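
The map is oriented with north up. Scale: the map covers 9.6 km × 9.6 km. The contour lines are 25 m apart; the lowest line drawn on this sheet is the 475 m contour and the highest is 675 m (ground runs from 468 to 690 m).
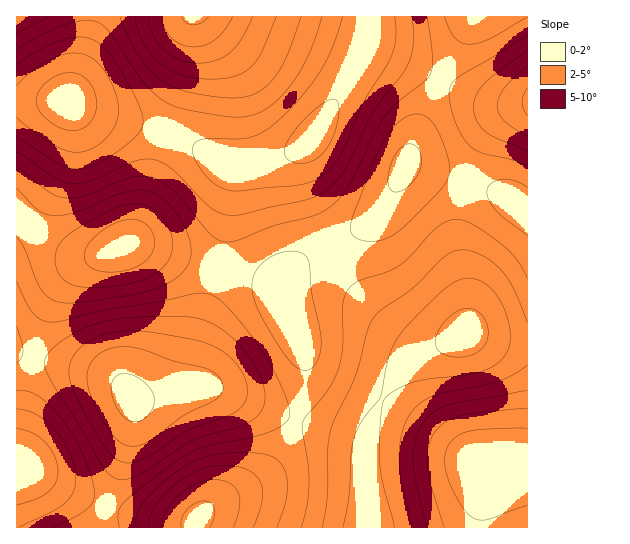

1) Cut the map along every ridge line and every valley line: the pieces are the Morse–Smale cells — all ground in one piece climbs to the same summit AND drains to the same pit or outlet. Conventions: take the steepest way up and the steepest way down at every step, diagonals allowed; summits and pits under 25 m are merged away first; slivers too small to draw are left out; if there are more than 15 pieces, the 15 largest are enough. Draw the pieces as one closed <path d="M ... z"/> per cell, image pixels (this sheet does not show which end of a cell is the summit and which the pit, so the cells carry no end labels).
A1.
<path d="M411 165l-7 2-17 35-18 21-23 14-41 22-16 14-6 13 1 19 16 36 5 26-2 30-7 22 65 20 4 3 1 5 3-20 14-30 13-20 23-21 44-21 11 0 45 10 9 0 0-135-21-14-16-7z"/><path d="M366 47l-47 83-12 14-16 9-16 6-33 5-6 3-4 14-7 54-8 32 2 2 50 14 10 7 3 7 3-18 14-16 64-36 16-14 8-11 20-39 10-33 23-51-42-20z"/><path d="M474 335l-11 0-37 17-15 9-15 16-13 20-12 26-6 24 0 28 5 53 109 0 9-65 40 0 0-117-25-3z"/><path d="M17 213l-1 138 6 4 51 10 32 10 12 6 16 19 13-1 35-11 8-11 10-48 18-60-82-25-12 1-6 4-20 6-22-2-18-8-12-8z"/><path d="M369 16l-175 0-7 55-22 62 64 31 30-1 40-14 17-15 37-64 14-29 2-14z"/><path d="M213 388l-20 0-61 13 1 20-4 18-30 89 95 0 2-7 7-9 19-13 32-18 21-19 10-16 11-25z"/><path d="M62 100l-46 2 0 111 29 24 22 14 15 4 15 0 20-6 8-4 7-7 5-11 20-72 8-21-18-7-44-11z"/><path d="M17 352l-1 175 82 1 31-89 4-18 0-19-5-9-11-12-12-6z"/><path d="M218 268l-19 61-10 48-8 11-9 3 21-3 20 0 82 32 9-31 0-34-23-61-12-11z"/><path d="M298 420l-3 2-7 19-13 21-21 19-32 18-19 13-7 9-1 7 174-1-4-52 0-33-16-7z"/><path d="M193 16l-103 0-10 50-12 35 15 8 82 24 22-62 4-22z"/><path d="M442 80l-3 2-14 28-20 55 86 24 16 7 20 13 1-106-22 1-17-3-19-6z"/><path d="M167 133l-3 2-7 20-17 66-8 17-7 7 10-1 14 3 68 21 8-33 8-61 3-7 5-2-19-4-17-10z"/><path d="M527 16l-53 0-34 63 30 16 19 6 17 3 21-1z"/><path d="M89 16l-73 1 1 84 51 0 19-62z"/>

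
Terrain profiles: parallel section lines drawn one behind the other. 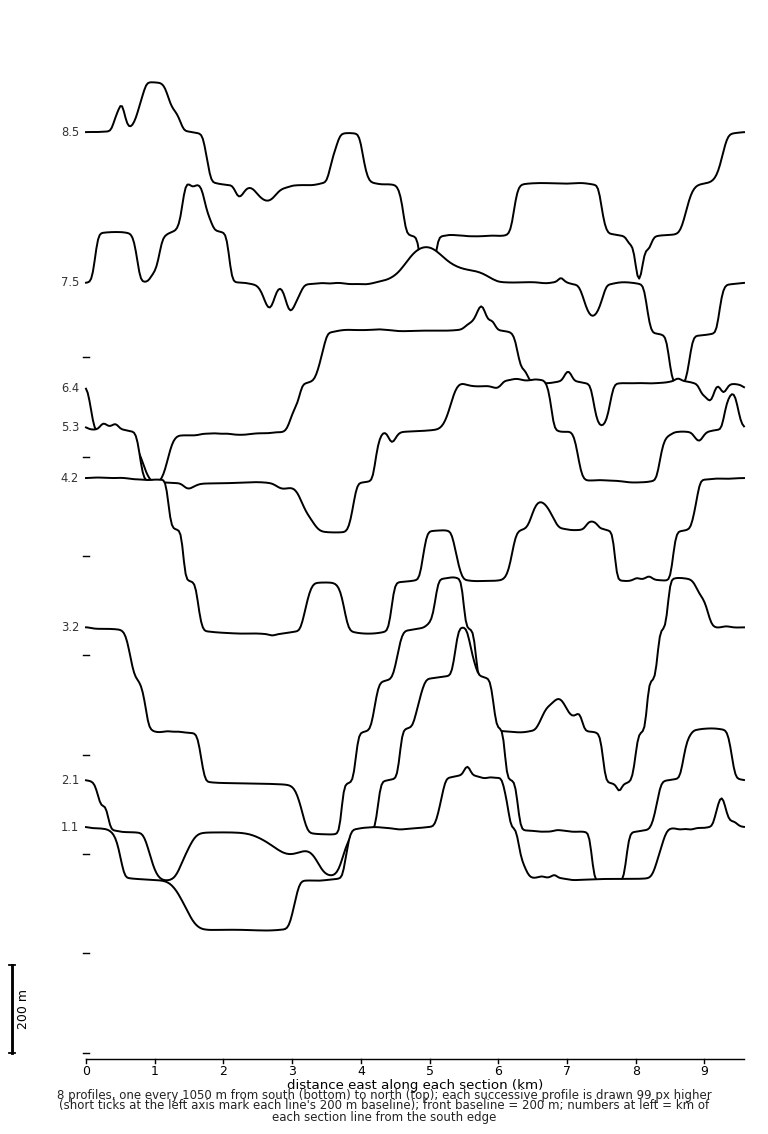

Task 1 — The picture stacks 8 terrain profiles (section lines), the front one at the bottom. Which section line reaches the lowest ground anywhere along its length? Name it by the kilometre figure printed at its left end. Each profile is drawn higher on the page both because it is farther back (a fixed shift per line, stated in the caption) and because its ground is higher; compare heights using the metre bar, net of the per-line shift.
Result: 3.2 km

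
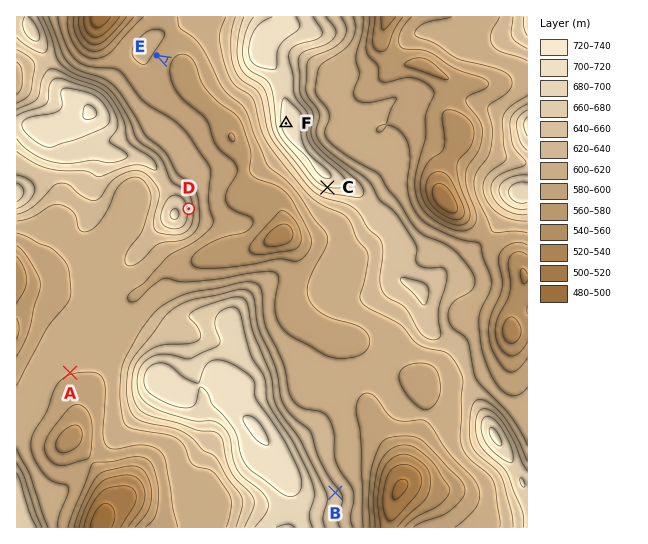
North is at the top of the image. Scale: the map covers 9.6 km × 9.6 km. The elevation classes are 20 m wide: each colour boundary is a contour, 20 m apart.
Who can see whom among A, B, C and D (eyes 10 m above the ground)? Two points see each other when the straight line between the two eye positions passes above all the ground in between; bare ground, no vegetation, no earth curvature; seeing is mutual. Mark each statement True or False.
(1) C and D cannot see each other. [False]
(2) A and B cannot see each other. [True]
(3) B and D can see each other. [False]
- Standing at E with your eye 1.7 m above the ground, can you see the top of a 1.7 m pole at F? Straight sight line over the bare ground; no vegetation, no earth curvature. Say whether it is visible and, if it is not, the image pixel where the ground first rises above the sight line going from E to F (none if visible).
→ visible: true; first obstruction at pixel None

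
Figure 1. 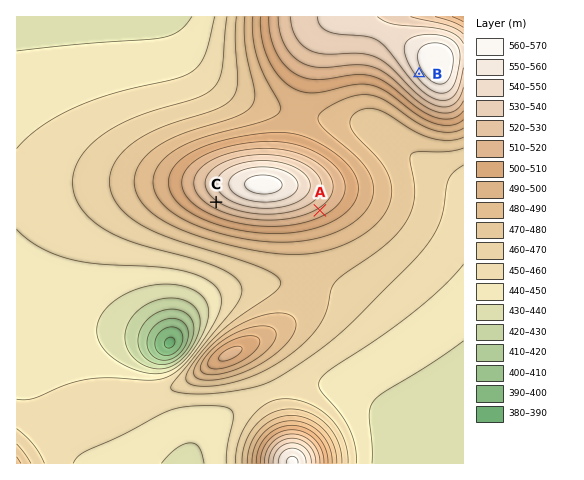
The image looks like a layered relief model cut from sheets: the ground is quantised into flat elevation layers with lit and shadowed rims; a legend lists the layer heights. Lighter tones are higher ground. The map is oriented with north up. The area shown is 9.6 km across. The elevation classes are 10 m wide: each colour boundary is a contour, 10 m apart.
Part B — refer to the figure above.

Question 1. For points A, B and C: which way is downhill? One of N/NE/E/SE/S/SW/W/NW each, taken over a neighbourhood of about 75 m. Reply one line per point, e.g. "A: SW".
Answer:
A: SE
B: SW
C: SW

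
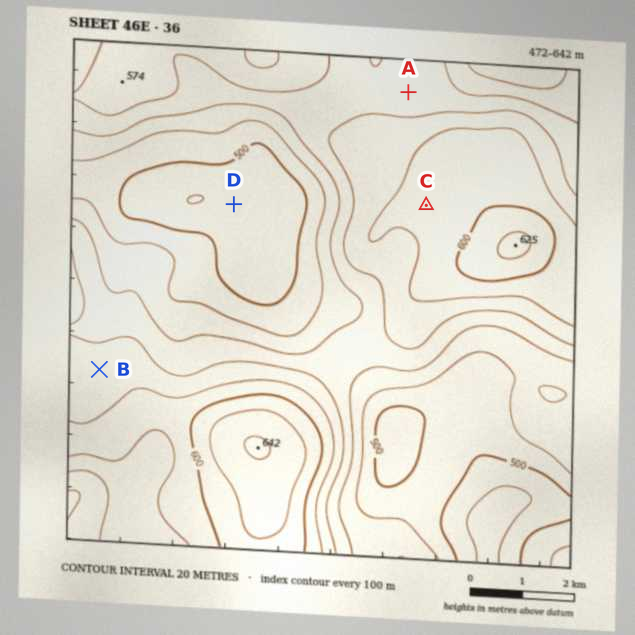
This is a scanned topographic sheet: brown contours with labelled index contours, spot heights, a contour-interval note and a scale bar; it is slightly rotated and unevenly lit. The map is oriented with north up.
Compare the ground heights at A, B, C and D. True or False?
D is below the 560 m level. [True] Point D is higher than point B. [False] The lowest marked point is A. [False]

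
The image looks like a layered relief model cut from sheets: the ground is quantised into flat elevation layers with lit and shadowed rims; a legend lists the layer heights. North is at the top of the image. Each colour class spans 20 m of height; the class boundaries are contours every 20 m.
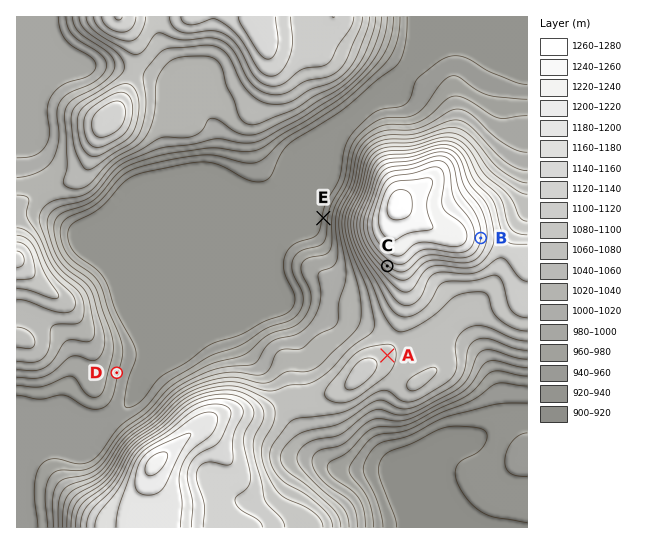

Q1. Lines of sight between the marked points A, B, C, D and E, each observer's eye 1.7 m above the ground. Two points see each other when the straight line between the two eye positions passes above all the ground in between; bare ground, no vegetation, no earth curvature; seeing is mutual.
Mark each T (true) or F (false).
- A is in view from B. F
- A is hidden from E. T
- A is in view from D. F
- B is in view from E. F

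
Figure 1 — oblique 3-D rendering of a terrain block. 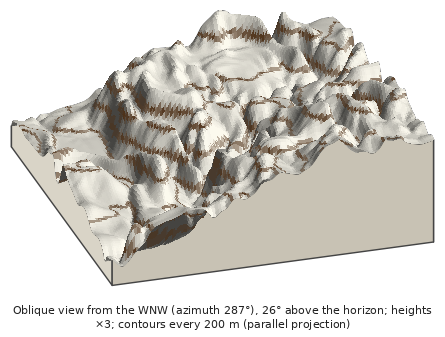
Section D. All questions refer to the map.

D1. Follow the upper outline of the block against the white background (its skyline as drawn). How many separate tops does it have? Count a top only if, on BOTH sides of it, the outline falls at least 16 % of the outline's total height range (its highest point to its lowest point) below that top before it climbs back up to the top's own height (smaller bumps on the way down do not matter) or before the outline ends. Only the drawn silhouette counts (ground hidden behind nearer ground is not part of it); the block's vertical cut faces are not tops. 2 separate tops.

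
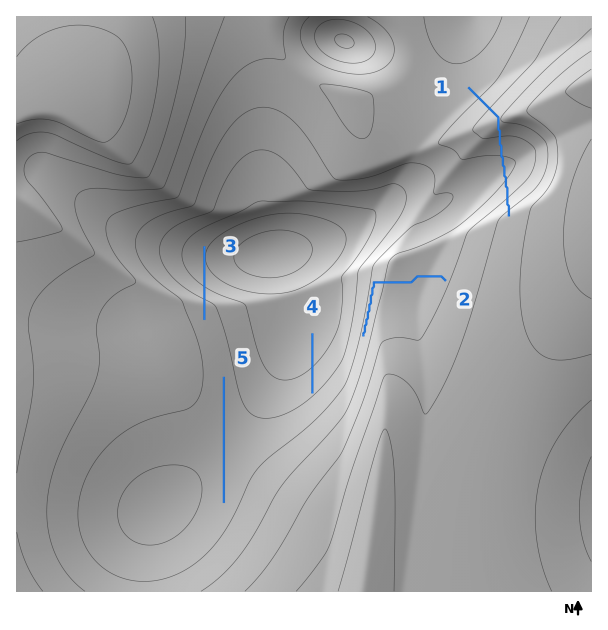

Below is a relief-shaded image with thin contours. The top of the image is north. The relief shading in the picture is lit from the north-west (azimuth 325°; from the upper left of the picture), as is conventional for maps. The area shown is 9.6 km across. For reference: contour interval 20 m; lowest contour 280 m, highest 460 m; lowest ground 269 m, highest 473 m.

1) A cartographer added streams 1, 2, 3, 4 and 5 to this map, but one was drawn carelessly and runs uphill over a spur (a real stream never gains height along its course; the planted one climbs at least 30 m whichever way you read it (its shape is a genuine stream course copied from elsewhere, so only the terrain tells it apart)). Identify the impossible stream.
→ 1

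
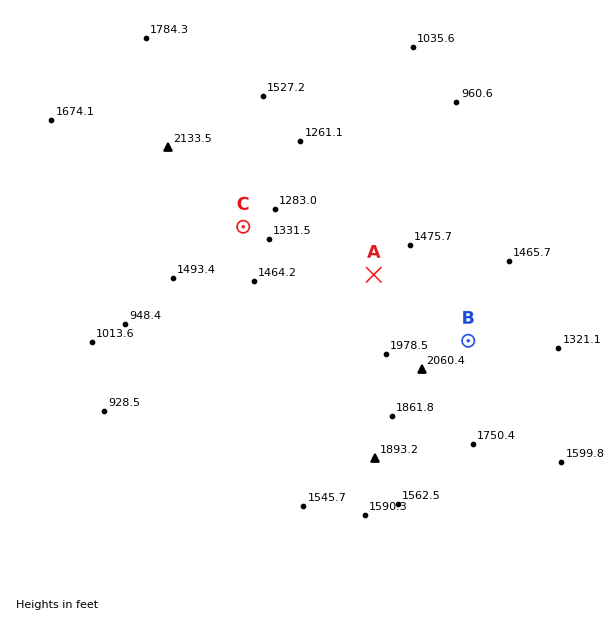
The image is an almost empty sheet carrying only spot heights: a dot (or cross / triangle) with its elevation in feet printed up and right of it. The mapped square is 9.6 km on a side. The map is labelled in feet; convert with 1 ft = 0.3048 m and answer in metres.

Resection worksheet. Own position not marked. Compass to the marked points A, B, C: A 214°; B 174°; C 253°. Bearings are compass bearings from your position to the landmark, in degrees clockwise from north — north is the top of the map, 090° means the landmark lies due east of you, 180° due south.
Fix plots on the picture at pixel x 449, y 163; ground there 340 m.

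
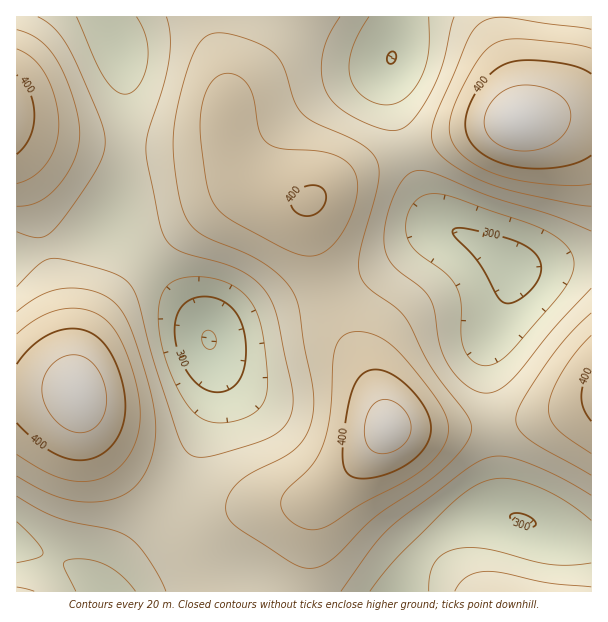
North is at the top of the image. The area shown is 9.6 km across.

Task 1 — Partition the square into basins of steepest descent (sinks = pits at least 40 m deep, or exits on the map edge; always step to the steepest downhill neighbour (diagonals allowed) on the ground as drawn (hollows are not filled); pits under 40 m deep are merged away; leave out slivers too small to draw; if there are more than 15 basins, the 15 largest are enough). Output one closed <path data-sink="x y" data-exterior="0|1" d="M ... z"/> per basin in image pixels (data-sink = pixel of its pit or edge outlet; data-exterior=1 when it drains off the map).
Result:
<path data-sink="209 339" data-exterior="0" d="M210 16l-194 1 1 575 283 0 8-44 2-26 4-16 52-50 22-28-3-14-13-33-28-48-14-33-18-63-4-18 2-18-25-1-24-7-20-17-7-14-8-30 0-49-14-50z"/><path data-sink="512 266" data-exterior="0" d="M591 114l-22 0-56 7-91 24-54 19-24 12-36 27 4 34 18 63 14 33 28 48 17 46 70 1 38-2 37-6 41-11 17-7z"/><path data-sink="522 519" data-exterior="0" d="M591 403l-57 17-37 6-38 2-70-1-23 29-52 50-4 16-2 26-7 43 290 1z"/><path data-sink="392 57" data-exterior="0" d="M501 16l-207 0-22 35-38 41-6 10-2 30 3 17 9 22 16 17 7 5 24 7 21 2 38-26 46-20 78-24 51-11-1-26-13-50z"/>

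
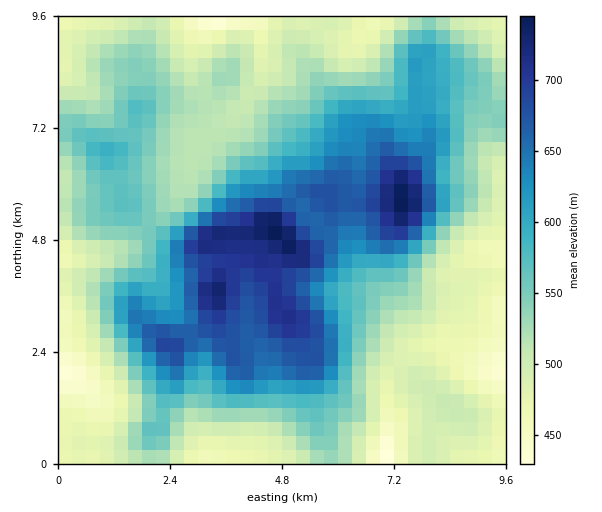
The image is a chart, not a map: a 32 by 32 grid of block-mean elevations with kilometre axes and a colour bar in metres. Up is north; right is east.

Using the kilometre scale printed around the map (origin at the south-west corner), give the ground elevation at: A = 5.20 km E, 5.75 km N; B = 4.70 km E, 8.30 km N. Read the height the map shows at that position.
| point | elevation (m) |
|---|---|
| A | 665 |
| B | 500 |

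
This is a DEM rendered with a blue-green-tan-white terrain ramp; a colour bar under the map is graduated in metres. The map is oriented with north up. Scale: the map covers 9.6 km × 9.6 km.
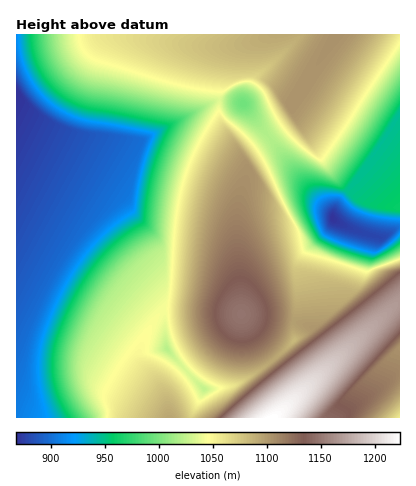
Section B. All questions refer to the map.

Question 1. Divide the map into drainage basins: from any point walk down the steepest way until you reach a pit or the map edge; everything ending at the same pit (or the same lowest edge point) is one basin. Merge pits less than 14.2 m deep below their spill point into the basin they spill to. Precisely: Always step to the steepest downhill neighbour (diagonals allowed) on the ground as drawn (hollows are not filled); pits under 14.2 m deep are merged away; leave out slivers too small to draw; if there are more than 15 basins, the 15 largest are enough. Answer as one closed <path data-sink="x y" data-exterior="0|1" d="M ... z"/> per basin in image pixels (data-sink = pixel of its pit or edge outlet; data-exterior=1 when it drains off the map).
<path data-sink="16 92" data-exterior="1" d="M270 34l-254 0 0 384 152 0-3-22-9-16-12-12-5-10 3-14 14-26 8-9 77 5-4-98 3-20 8-26-27-48-2-6 0-30 7-32 6-7 26-7z"/><path data-sink="332 218" data-exterior="0" d="M400 34l-64 0-44 70-1 4 4 8-1 2-51 40 5 14-7 20-4 24 4 98 53 7 18 7 17 22 3 6 0 8 58-55 10-7z"/><path data-sink="166 348" data-exterior="0" d="M182 309l-20 1-11 16-12 26 1 10 16 18 9 16 5 22 104 0 20-20 1-8-4-8-36-46-15-22z"/><path data-sink="244 104" data-exterior="0" d="M336 34l-66 0-12 6-26 7-6 7-6 24-1 38 5 12 18 30 52-40 1-2-4-10z"/><path data-sink="400 418" data-exterior="1" d="M400 303l-10 6-115 109 125 0z"/>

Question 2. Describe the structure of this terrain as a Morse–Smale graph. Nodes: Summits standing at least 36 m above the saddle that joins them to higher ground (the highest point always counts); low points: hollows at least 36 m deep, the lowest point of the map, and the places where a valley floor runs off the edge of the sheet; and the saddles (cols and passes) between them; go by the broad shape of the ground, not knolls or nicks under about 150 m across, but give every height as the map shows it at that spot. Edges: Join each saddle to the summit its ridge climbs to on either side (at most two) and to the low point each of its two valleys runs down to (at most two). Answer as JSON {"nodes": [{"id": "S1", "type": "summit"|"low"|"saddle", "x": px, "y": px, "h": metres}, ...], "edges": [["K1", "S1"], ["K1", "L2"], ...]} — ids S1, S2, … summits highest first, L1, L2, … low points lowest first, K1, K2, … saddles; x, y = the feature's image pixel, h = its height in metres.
{"nodes": [
{"id": "S1", "type": "summit", "x": 272, "y": 418, "h": 1223},
{"id": "S2", "type": "summit", "x": 242, "y": 314, "h": 1147},
{"id": "S3", "type": "summit", "x": 332, "y": 42, "h": 1105},
{"id": "L1", "type": "low", "x": 16, "y": 92, "h": 868},
{"id": "L2", "type": "low", "x": 332, "y": 218, "h": 869},
{"id": "L3", "type": "low", "x": 400, "y": 418, "h": 1056},
{"id": "K1", "type": "saddle", "x": 400, "y": 302, "h": 1168},
{"id": "K2", "type": "saddle", "x": 296, "y": 322, "h": 1098},
{"id": "K3", "type": "saddle", "x": 274, "y": 360, "h": 1094},
{"id": "K4", "type": "saddle", "x": 220, "y": 100, "h": 1035},
{"id": "K5", "type": "saddle", "x": 352, "y": 190, "h": 949}],
"edges": [["K1", "S1"], ["K1", "L2"], ["K1", "L3"], ["K2", "S1"], ["K2", "S2"], ["K2", "L1"], ["K2", "L2"], ["K3", "S1"], ["K3", "S2"], ["K3", "L1"], ["K4", "S2"], ["K4", "S3"], ["K4", "L1"], ["K4", "L2"], ["K5", "S1"], ["K5", "S3"], ["K5", "L2"]]}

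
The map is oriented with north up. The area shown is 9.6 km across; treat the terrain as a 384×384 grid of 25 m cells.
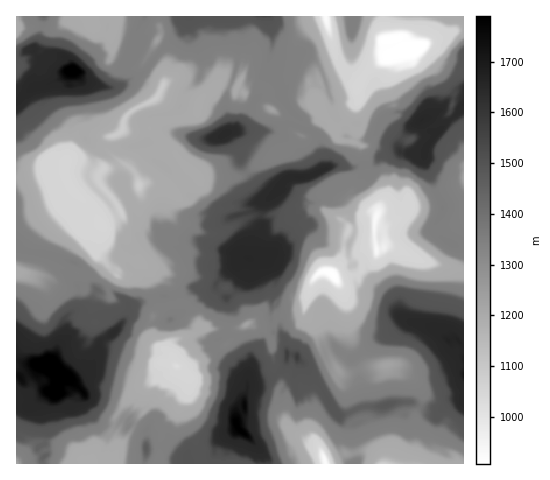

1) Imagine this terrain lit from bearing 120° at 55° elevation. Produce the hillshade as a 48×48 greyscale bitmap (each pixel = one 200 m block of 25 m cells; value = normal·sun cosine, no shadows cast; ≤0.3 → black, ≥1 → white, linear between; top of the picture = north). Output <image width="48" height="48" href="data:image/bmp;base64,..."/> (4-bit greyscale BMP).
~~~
<image width="48" height="48" href="data:image/bmp;base64,Qk32BAAAAAAAAHYAAAAoAAAAMAAAADAAAAABAAQAAAAAAIAEAAATCwAAEwsAABAAAAAAAAAAAAAAABEREQAiIiIAMzMzAERERABVVVUAZmZmAHd3dwCIiIgAmZmZAKqqqgC7u7sAzMzMAN3d3QDu7u4A////AJit7su7pmvaWLu8y6rd3NvmN77su7vMzLm979y8t1ncZauqqrzd3Ny1e97czMqru8zO7u7cyWm8pVl4u83M3e6EjN7tuqu8uszN7tzey5m7qFRFee7czdyHvMzdy8zLmKrN3d3uyqirqFIjSd7u7MuIvdzMzLmbu8zMzd7/6qhquWIBSN7u28yYvMy93ciLqLu73c3//auZunMAN87/ys2buomJvNppdcqK3s3v/8uqu5MAJ63/yLzMuqmIialmdcuZvNzv/926q7UQKL3vybzbuaupmqh2eLuru7zf/+7bu6YhJr3dy7zMuay5iJdmeXiry7vO//7su6YzRHzbu83Nus3cqZdXmodovLvO//7tuod1RGnIm83Mqrzdy5doq7qHnMqu//7+uIeLhEfJaarKqpq7u5eKu7qHm7p57//dy6dqumaYeompmXZ6y5mru7p0WruVnv/bzux3vbiZm6qpqWVombu7uqqVSbu6i/7Lve2azdurvcq7uXNFiqmZmsu3N7u6mt7bu8uqzu283sirqGMTaZmZmau7dXi6d5zLu6ibzd3e/+dquGQTeamZmYqqqoeahWaJuXmru83d//x4mWUyWId3eJmZq7qZh4h1eXeaqb3u//6al2VDRmVmeKqZq7uZqau4aIaHi7vN/+/riaZUVmZomqu7u7qJqru5iYaXe7u77//sust1eZl4q8u7qqmme7uoq5eGe7u73//t7c24mrl3mru6qZu4WbmJu4eXWbu7zf/v7e3Zmod5u7u6qru6Z7h6u5aaZZvLrO/u7d7Kl1eru9u7u7u6dqhomqZ7uGjMu77t7t7JpySLu+zLu7u6p4qIZodqmqrO28ze3u7IqlFbu+3cy7u6mZuqp1RHqInO7d3d3v/aq4Nau93du7uqmbmruoUjaXas7+7M3v7szIR7u73Nu7q5nMqLu7pUVXVZ3/7svN7tzHasy73Mu6u4jNubu7uGmGU0i97u3L3uuXfe3d7bu6rKi7u7u7uHm8lSJWfP/tvMqXvv7e/8u6mru7u7u7qame64VERpzMmKqZz//u/+3Ji8u7u7unebvN/ruoVYeJhXiJzu7+7+7KvMqbu7llec7t7tu7qYmXZFmXnv3u7u7cvN2Iu6dTIlru3ezLuru5VkaJrO7c3+7tzM7Iu7qGIAN6uqu8yru6V2M3u87+3e7dze7qiru7lCRYq6q7vLu4VIUSi8u+7t3c3d7uyYq7uEh3vLrcy83INFYwKKqLzd3M3d7v/pi7y2i3i8ve283cZGUxFHh5u8vN3e3v/9mqzajIi7vO283cqGUyE1Zki6iu25qs79uovti6m7vO7MzbupdBEiRlaqdqupirzuy5nuqrq7u87tzMy5h0ESEnial3m8eLvOyrvNy7u7u73cuu7bqnQwACaYiImshry6zMy8y7u8y7zcmO/tu7djAAFnZ4qqhZzais3czMus7LvLV+/+zLqZQCWKmKq7lovbaM3M3dqd/czKJu/927zMp1it2ru7pnvKebzMzMvN/s63Fu/9u8uqvA=="/>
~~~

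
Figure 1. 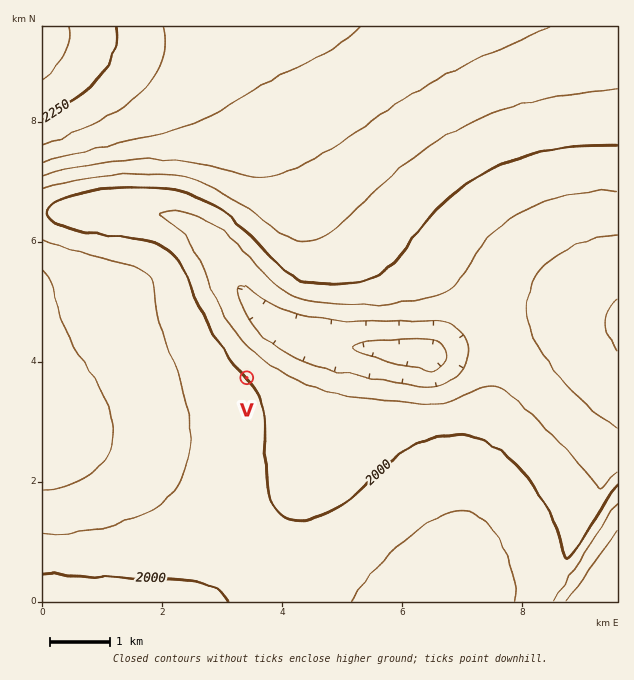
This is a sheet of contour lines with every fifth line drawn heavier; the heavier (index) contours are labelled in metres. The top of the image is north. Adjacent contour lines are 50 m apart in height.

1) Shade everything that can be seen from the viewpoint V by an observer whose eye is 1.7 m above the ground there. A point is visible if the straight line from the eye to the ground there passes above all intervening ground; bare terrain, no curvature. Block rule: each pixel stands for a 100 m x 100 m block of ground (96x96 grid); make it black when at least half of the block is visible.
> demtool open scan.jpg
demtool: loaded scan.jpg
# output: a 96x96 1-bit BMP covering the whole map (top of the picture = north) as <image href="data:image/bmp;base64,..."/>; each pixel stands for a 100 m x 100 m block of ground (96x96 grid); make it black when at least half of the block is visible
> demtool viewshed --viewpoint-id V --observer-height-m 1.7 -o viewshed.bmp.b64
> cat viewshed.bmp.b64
<image width="96" height="96" href="data:image/bmp;base64,Qk2+BAAAAAAAAD4AAAAoAAAAYAAAAGAAAAABAAEAAAAAAIAEAAATCwAAEwsAAAIAAAAAAAAA////AAAAAAAAAAAAAAD//wAAAfAAAAAAAAD//4AAAPgAAAAAAAD//4AAAPwAAAAAAAD//8AAAHwAAAAAAAD//+AAAH4AAAAAAAD///AAAD4AAAAAAAD///AAAD8AAAAAAAD///gAAD8AAAAAAAD///gAAB8AAAAAAAD///gAAB8AAAAAAAD///wAAA8AAAAAAAD///wAAA8AAAAAAAD///wAAAcAAAAAAAD///4AAAcAAAAAAAD///4AAAMAAAAAAAD///4AAAMAAAAAAAD///4AAAEAAAAAAAD///4AAAEAAAAAAAD///8AAAAAAAAAAAD///8AAAAAAAAAAAD///8AAAAAAAAAAAH///8AAAAAAAAAAAH///8AAAAAAAAAAAH///8AAAAAAAAAAAP///8AAAAAAAAAAAP///8AAAAAAAAAAAf///8AAAAAAAAAAAf///8AAAAAAAAAAA////8AAAAAAAAAAB////+AAAAAAAAAAD////+AAAAAAAAAAH/////AAAAAAAAAAP/////AAAAAAAAAA//////gAAAAAAAAD//////gAAAAAAAAP//////wAAAAAAAA///////wAAAAAAAD///////wAAAAAAAH4Af////4AAAAAAAPgAD////4AAAAAAAfgAA////4AAAAAAA/AAA////4AAAAAAB/AAB////4AAAAAAD+AAD////4AAAAAAH+AAP////wAAAAAAH8AA/////wAAAAAAP8AD/////wAAAAAAf8AP/////gAAAAAA/8A//////AAAAAAA/8B//////AAAAAAB/8H/////+AAAAAAD/8P/////4AAAAAAD/+//////gAAAAAAB///////4AAAAAAAA//////+AAAAAAAAAf/////wAAAAAAAAAH////+AAAAAAAAAAD////4AAAAAAAAAAB////gAAAAAAAAAAB////AAAAAAAAAAAB///+AAAAAAAAAAAD///8AAAAAAAEAAAD///8AAAAAAAMAAAH///8AAAAAAA8AAAP///8AAAAAAB8AAAf///8AAAAAAB8AAA////8AAAAAAD8AAB////+AAAAAAH8AAH////+AAAAAAP8AAf/////AAAAAAf8AD//////AAAAAA//P///////gAAAAB//////////wAAAAD//////////4AAAAD//////////8AAAAH//////////+AAAAP///////////AAAAf///////////gAAB////////8f//wAAD////////AD//8AAH///////8AB///AAf///////wAAf//wB////////AAAH///////////+AAAB///////////8AAAAf//////////4AAAAH//////////wAAAAD//////////gAAAAA//////////AAAAAAP////////8AAAAAAD////////4AAAAAAB/////9//AAAAAAAAf////8HwAAAAAAAAH////4AAAAAAAAAAD////AAAAAAAAAAAA///wAAAAAAAAAAAAH/+AA="/>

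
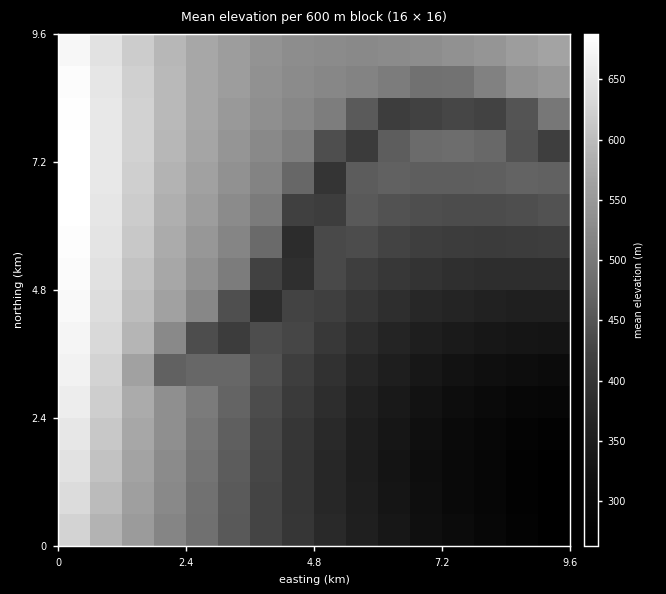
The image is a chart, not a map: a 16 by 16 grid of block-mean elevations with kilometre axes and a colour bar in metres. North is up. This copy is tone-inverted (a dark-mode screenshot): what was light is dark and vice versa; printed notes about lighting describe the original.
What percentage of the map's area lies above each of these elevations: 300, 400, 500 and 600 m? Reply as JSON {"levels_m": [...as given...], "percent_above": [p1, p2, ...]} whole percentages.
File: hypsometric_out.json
{"levels_m": [300, 400, 500, 600], "percent_above": [93, 70, 42, 16]}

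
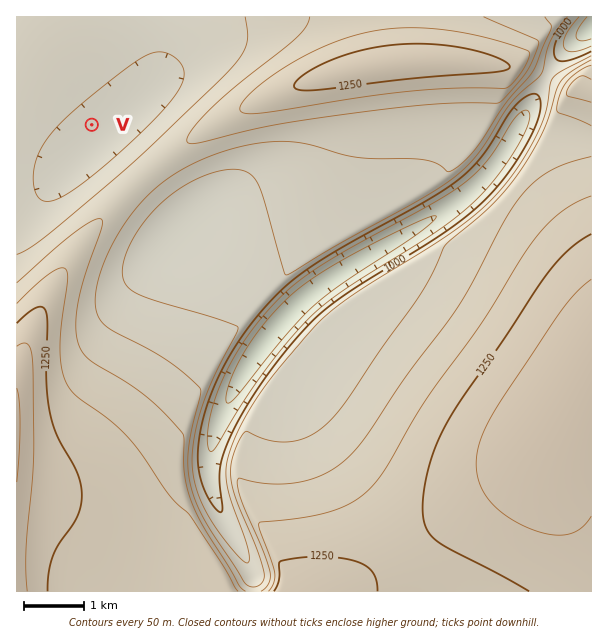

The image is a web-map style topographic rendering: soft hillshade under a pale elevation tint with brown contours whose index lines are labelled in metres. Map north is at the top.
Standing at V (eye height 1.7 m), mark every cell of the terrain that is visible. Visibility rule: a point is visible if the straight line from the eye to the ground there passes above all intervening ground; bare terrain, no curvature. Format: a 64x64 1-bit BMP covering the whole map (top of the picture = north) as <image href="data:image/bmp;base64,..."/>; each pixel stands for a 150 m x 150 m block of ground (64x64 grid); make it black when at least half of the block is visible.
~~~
<image width="64" height="64" href="data:image/bmp;base64,Qk0+AgAAAAAAAD4AAAAoAAAAQAAAAEAAAAABAAEAAAAAAAACAAATCwAAEwsAAAIAAAAAAAAA////AAAAAAAAAAAAAAAAAAAAAAAAAAAAAAAAAAAAAAAAAAAAAAAAAAAAAAAAAAAAAAAAAAAAAAAAAAAAAAAAAAAAAAAAAAAAAAAAAAAAAAAAAAAAAAAAAAAAAAAAAAAAAAAAAAAAAAAAAAAAAAAAAAAAAAAAAAAAAAAAAAAAAAAAAAAAAAAAAAAAAAAAAAAAAAAAAAAAAAAAAAAAAAAAAAAAAAAAAAAAAAAAAAAAAAAAAAAAAAAAAAAAAAAAAAAAAAAAAAAAAAAAAAAAAAAAAIAAAAAAAAAAgAAAAAAAAADAAAAAAAAAAMAAAAAAAAAAwAAAAAAAAADgAAAAAAAAAOAAAAAAAAAA8AAAAAAAAADwAAAAAAAAAPAAAAAAAAAA+AAAAAAAAAD8AAAAAAAAAPwAAAAAAAAA/gAAAAAAAAD+AAAAAAAAAP8AAAAAAAAA/4AAAAAAAAD/wAAAAAAAAP/gAAAAAAAA//AAAAAAAAD/+AAAAAAAAP/8AAAAAAAA//4AAAAAAAD//wAAAAAAAP//wAAAAAAAf//gAAAAAAA///gAAAAAAB///AAAAAAAD///AAAAAAAH///AAAAAAAf///AAAAAAAf///AAAAAAAH//+AAAAAAAH//4AAAAAAAP//gAAAAAAAf/+AAAAAAAA//4AAAAAAAB//wAAAAAAAD//gAAAAA=="/>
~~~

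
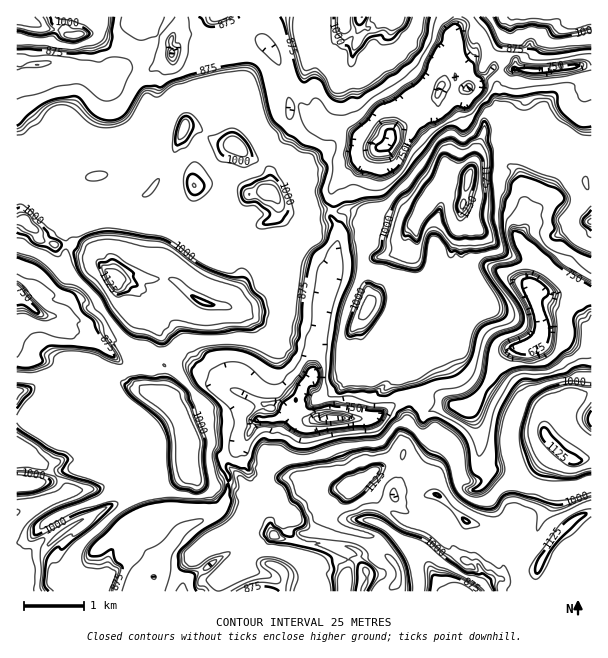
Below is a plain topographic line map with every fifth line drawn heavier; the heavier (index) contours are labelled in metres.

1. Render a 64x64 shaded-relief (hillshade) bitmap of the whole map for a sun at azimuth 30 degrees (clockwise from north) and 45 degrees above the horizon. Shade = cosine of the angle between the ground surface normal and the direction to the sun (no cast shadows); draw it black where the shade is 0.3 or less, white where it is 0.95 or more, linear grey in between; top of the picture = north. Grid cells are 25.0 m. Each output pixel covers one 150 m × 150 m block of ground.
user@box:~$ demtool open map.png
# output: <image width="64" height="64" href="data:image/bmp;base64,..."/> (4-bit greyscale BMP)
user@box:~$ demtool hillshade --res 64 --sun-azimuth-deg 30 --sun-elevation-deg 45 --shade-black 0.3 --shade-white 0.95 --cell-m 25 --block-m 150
<image width="64" height="64" href="data:image/bmp;base64,Qk12CAAAAAAAAHYAAAAoAAAAQAAAAEAAAAABAAQAAAAAAAAIAAATCwAAEwsAABAAAAAAAAAAAAAAABEREQAiIiIAMzMzAERERABVVVUAZmZmAHd3dwCIiIgAmZmZAKqqqgC7u7sAzMzMAN3d3QDu7u4A////AJq8qqqqmaqqmZdXmXVEV4mZdZqZqqy7qHICNpmYmZmZqrupmqqpqqmZdGqZhmeZiJl3q6mJrLuFIAM2iYeJmZmqupmbzNypmJhDiqmZm6dYmYe7lGi9ulIARUeZiIqpmaq5mazd3amZl0aIiZmpZGmYZ6pkeu2oURV2eZmZqamZq6iIqrvKqZmYipd5mZdWdmVXmFed65chaIiZmampmZmsyod4aKqZmZmqqpmZl0eFVWd2ec7HUSeZmZmZmZqImbvLqXdlipmZmZqrupmWnKmHeIrO/EIkiZiJmZmZmZiJqYq7qXZnmZmZmburqprcqniZrN2SJYmZh5qqmZmaqpmpZoqruXVnmZmZmqmJmrqVSJmZdSSZmZiL3tyZmrzLurqWVnm7qFZVVVRFeHmaqWFpl0RVeqmYeL7/ypvN7szc3cuGVou6l1VDEAVnaZmYJJmDNViqmZiL7/25ve7czMvcupq7u6qpmXMSSZl5qZQ4mXaIZpmJmrztzKrNy5mIrFVVne7bqZmZcler2oypdYqpmqy3iYmarNq8qZqXVDRGMzaty6qpmZlkiszazIiZvNzMy727mZq9y9uYeYMzMiSIm8uqqpmZmWWazMvJeJvd3czM3dqZrO67ypV5U2dWiare7KqpmZmZZpq7q6iJvO7d3czd25rP7KzKhXhFdXvLzv26qpmZmZllmsurqpvu7u3M3u7JnP26vsqFhzZYzLr+ypmZmZmZmUWb7Muqve7/7d7u7bi/7Kvuy4aHVozLrNupmZmZmZmWJ5zru6rd3uzO7t3cmM3d3//rd3d3vLq+mqqqqqmZmWFJrcvLqpqsqpiHZ3dmre3e/sl3iIe6qrp5mpqqmZmUE4m+vdurh3iYUQABIje9yrzKmIeYeKqpp4mpmZmZmUFZmt3f27qHhohmQhIzRoqZqVVoiJmJu6qp26mZmZmXWLu9/v2qmHiIeZpzNDRFVVeHVmiZirzMzd3sqpmZmZms3e/u2pmImZmHpzNmZ3dlVWZ4l7mb3d3e7u3LqZmaq7zMzMypmZmYZpdzNZmZmZmHZWeZurzu7cvN3Kiaqr3amZmqqHmZmGM1iVRWmZmZmZmIdoqq3/7brN2Zibze7paZmImXZVVDI3h6iHaJmqmZmZmJi5vu3LqqqZmr3d3YN4ZUWJhkMzRomqqpd4eKqZmZmZqbeYaKqIqHmaqqqoRXMiRmZDM0RWmaqql2ZGmZmZmZmqh1IlmWeGaqy6mZVFEmeZZDREREWaqqqYZFZpmZmZmZplJEe5VnaN7ZiZY0IomZmYiHd3iKqqq5l1iHipmZmZmXVorMhHia7FWJdEQWmZmZl2iZqsypqrmXaIqLmZmZmZmazuyGiauCOJhUUSV4mpl3q7ur7amquZiGisuZmZmZma7v6ph5qgOJYyMQFHmZmIvLu83rqaq6mYad65mZmZma3//Jg2mXSJUTURI5qqmZu7ze7sqZqqqZh63JmYmZmZv/23UShzGIUUhRVJ3cuqu77u3MqpqqqpmHiodUSZmZrNt0QkhRJUMUiEV53tu6qs/tuqqpmqqamYV4QiNpqYiaYSV3hBR3I0ZoaJvMuqq9/rqZqpmZmoeZdHdmiaqoREMCfLkwVzFlR6qJu7vMze/amZmZmZmZhop0iYeXeZIBAUnOkhVRJUOM2qvN3u7u3KmZmZmZmZmZmmWJd3NnQAI0nMoxZzSHSN26q8zdzLupmZmZmZh4mau5VpmHVZZBNnrMtTeXSITO66qqqqqqqpmZmZmZmHiaq7hYmYhol1NlnMyneZaJh+2pmZmZmZmZmZmZmZd1abqrypu7qIiJVlWbu6qZmJmbupmZmZmZmZmZl4mZhVR7yqzbu8zKmJmIaZq7ipmZhpqZmZmZmZmZmZmGipmIib26q7qrzMqpeZl4m8uKmYYmmZmqmZmZmZmqqYm6qZu83aqqqqvN3KmImXeby5h1MkiZmpqZmZqqqZqZm7qZmavLqauqvu7bmIeIidu7pkNGiZqaqpmqqqqqmZmauodnmrqqrcrOzdyXh2nd7bunZ5mZmqqqqqqqmZmZmZqpdWi6qqzeyry+23iHa+3f25mZmZmqqqqZmZmZmZmYeZh4rcqr3u2qq7q5h5h77t7bmZmZmqq6qZmZqqqZmZh5mZvdqr7tuqqpp5l2maz+zMqZmZmqzaqpmZrN3KmZmJqqq8qq7sqqmqZ4dTaavO2auqmZmr7umqmarO7bqZmZvLqqqqzsqZmZl2hkSJvLzJm6qqqr7suaq7ze26qZmZm7qZmardqZmZiJhmaJmqu8qaqrur3rqpq7ze26qZmrqqqqqqqtuZmZdFZ3VXmaurypm97c3sqaqqvMy6qpmc3Lqqqqqr25mZgzVVZWZoqqmqiM3czduqqqqqqqqpmazLvMy6qqzamXZSeHdmd1aZiZhHq8zd3Lqqq6qqqZmZmqvMzMzMzsqYRDaZmZdWd5mJljer3cu8zLqpmZmImZmZq8q8zM3eupZGeZmKmXZpepmVV5qVVWeHZVRERFV4mZmruJmau7uplVmZmHmZmGeJmYV3diNCERFDMiIAJFmpmqqHmZmZmpmEaZl1eJiJl5epdGhCJDMzMzMRNDZ4iqqqqXiZmZmZmXR5mFWZdmeamJlUdRNWV1MiMjSJrMuquqqpiZh2iZmZZYmYV7tlZoqad0ZxE0RDI0RUet3e2qq6qqmZljSKmZlWmZdYy1V2i6tER1ABEABIh0"/>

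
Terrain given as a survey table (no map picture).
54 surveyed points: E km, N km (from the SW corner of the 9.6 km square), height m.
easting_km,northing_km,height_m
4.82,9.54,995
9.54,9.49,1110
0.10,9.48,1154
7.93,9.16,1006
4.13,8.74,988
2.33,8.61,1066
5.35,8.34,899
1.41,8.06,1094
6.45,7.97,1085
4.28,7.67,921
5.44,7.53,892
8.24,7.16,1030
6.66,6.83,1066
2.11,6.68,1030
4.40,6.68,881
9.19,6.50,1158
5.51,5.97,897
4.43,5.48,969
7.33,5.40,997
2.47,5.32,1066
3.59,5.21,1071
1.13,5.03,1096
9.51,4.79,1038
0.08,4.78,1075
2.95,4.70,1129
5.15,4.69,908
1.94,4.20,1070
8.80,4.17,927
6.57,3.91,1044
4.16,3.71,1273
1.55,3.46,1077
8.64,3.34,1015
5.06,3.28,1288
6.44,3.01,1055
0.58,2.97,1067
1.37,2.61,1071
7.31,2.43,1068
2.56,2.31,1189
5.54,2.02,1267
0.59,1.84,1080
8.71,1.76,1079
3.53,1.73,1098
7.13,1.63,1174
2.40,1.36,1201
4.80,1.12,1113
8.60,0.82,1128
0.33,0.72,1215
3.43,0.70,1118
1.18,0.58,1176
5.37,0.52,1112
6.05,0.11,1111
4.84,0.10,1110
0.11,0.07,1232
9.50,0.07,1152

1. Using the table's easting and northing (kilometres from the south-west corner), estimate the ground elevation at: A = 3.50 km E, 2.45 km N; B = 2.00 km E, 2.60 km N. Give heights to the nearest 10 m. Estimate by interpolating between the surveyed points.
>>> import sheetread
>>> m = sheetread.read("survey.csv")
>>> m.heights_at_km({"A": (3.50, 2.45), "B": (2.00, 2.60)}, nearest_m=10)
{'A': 1160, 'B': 1140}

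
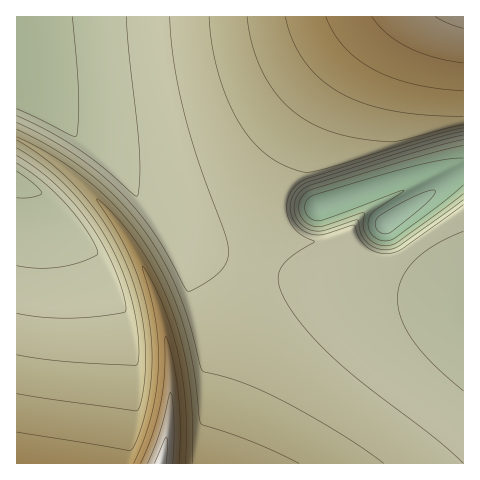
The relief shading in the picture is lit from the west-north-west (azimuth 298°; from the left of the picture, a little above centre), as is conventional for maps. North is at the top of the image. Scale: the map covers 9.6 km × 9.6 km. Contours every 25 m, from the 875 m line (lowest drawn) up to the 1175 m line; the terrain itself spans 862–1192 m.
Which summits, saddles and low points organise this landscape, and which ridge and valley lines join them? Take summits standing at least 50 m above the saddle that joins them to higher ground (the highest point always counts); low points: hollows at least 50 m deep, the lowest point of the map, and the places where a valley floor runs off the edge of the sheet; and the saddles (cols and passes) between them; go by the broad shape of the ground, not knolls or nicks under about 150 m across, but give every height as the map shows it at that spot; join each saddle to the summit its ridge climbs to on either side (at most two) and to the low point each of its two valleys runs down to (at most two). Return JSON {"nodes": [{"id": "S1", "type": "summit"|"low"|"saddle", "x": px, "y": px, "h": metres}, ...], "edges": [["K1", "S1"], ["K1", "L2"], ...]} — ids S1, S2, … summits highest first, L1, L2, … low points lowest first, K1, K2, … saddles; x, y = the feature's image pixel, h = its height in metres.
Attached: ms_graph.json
{"nodes": [
{"id": "S1", "type": "summit", "x": 160, "y": 463, "h": 1192},
{"id": "S2", "type": "summit", "x": 462, "y": 17, "h": 1156},
{"id": "L1", "type": "low", "x": 386, "y": 223, "h": 862},
{"id": "L2", "type": "low", "x": 18, "y": 55, "h": 934},
{"id": "L3", "type": "low", "x": 18, "y": 178, "h": 945},
{"id": "K1", "type": "saddle", "x": 19, "y": 140, "h": 1052},
{"id": "K2", "type": "saddle", "x": 252, "y": 266, "h": 1001}],
"edges": [["K1", "S1"], ["K1", "L2"], ["K1", "L3"], ["K2", "S1"], ["K2", "S2"], ["K2", "L1"], ["K2", "L2"]]}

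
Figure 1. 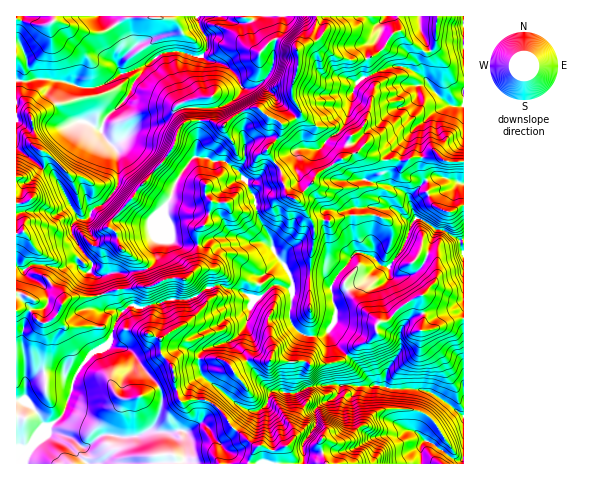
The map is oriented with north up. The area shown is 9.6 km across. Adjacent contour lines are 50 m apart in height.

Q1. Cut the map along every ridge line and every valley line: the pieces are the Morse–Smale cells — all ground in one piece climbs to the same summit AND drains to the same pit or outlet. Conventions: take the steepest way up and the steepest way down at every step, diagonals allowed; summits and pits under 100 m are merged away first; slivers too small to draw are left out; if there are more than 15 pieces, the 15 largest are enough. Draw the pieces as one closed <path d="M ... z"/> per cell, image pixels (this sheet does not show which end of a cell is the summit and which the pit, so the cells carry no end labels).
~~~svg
<path d="M223 286l-16 2-10 8-8 4-20 0-26 8-13-3-5 4-11 17-6 18-13 7-17 20-15 43-14 12-21 23-12-1 0 15 448 0 0-46-16-14-18-11-19-4-22 0-13-3-63 1-16 7-26-3-10-9-12-16-4-10-12-13 12-14 6-23 4-6-16-9-10-1z"/><path d="M266 16l-69 0 2 10 8 14 0 9-6 8-23-6-12 1-8 4-13 10-22 7-26 14-17 0-16-6-15-2-15 0-5 2-12-1-1 67 25 21 11 4 25 43 4 4 8-1 3-8 10-5 7-8 10-15-1-30-6-7 10-4 18-21 11-6 18 0 18-7 26 1 10-2 11-6 9-13 12 0 12-10 6-11 2-28z"/><path d="M385 16l-67 0-7 23-14 10 1 17-6 17 0 14 11 20 16 10 13 15 11 6 0 10 15-7 21 9 14-2 6 3 14-31 21-18 15-8-13-10-15-18-11-8-18-2-16 7-5 0-5-19 1-6 11-9 3-8 0-9z"/><path d="M427 157l-15 0-5 4-7 0-8 14-2 10 13 6 6 8 7 19-3 3-7-2-7-7-9-5-8 1-13-2-16 1-9 4-17-1-2 1-1 18 5 23 6 8 5 1 5 5-12 17-14-10-24 0-5 3 2 5-2 39 9 12 7 4 20-2 8-12 2-6 0-9-4-10 33-16 14-17 10 3 0 6 3 3 14 0 10-3 10-13 11-30 8 1 14 8 5 12 0-45-16 6-11-5-5-4-4-9 1-6-6-14 0-9z"/><path d="M196 16l-179 0-1 64 13 1 5-2 15 0 15 2 16 6 17 0 26-14 22-7 13-10 8-4 12-1 23 6 6-8 0-9-8-14z"/><path d="M257 107l-18 6-16 13-13-5-9 0-5 26 0 10 13 1 5 4 9-1 18 13 14 23 2 13 14-3 5-8 8-3 13 3 15-16 17 6 33-1 6-3 5-10 0-8-6-10-7-5-5 0-12 6 0-10-11-6-13-15-15-9-3-5-4 5-16 5-14-7z"/><path d="M463 16l-77 0-5 6 0 9-3 8-11 9-1 6 5 19 21-7 18 2 11 8 15 18 13 10-15 8-21 18-11 22-2 9 7 0 5-4 15 0 10-3 11 8 16-1z"/><path d="M18 267l-2 0 0 133 9 1 0-17 13-10 17-2 8 2 4 5 7 1 13-22 8-7 13-7 6-18 8-14-12-3-5-5-3-9-8 2-23 0-8 6-1-6-16-20-11-3-8-6-3 2z"/><path d="M441 230l-6 1-9 29-10 13-10 3-14 0-3-3 0-6-10-3-14 17-33 16 4 10 0 9-7 17 17 21 12-9 11-3 7-8 0-9 3-3 9-2 10-11 21-13 3 1-1 8 3 13-1 12 12-1 29-11 0-66-4-12z"/><path d="M421 296l-18 9-15 15-9 2-3 3 0 9-7 8-11 3-11 10 18 17 9 13 24 4 13-1 19 4 33 24 1-97-11 1-18 9-12 1 1-12-3-13z"/><path d="M365 155l-1 0 7 6 2 6 0 8-6 11-38 3-17-6-15 16-13-3-8 3-5 8-13 3 2 11 10 16 5 16 16 22 4-2 24 0 14 10 11-14 1-4-10-5-7-11-4-20 3-19 17 1 9-4 16-1 13 2 8-1 21 14 5-3-8-22-18-11 3-13 6-6 1-5-7-3-14 2z"/><path d="M201 107l-20 1-12 6-18 0-11 6-18 21-9 5 5 6 1 30-3 6-14 17-10 5-3 8-12 1-5 5 0 10 8 15 11 11 0 12 3 3 8 1 9-3 18 0 18-4-8-9-18-11-5-17-8-5 5-9 52-59 10-14 2-12 5-8 7-4 11-1z"/><path d="M17 148l-1 84 8 0 8 12-8 15 1 6 3 2 4-3 11 0 20 4 8-5 6 1 7-8 0-4-12-18 0-10 8-6-10-14-16-29-13-7z"/><path d="M200 121l-11 0-7 4-5 8-2 12-10 14-52 59-5 9 8 5 5 17 18 11 7 8 6-2 4-6 0-16 11-26-3-10 7-11 3-10 15-25 7-5z"/><path d="M166 219l-10 25 0 16-9 9 7 16-34 4-16 5-2 5 8 10 13 2 7-6 13 3 26-8 20 0 8-4 10-8 8-2 21 3 17 9 5 0 8-6-6-8-11-2-12-6-9 0-13-7-14-1-5 2 2-25-18 0-7-4-4-6 0-11z"/>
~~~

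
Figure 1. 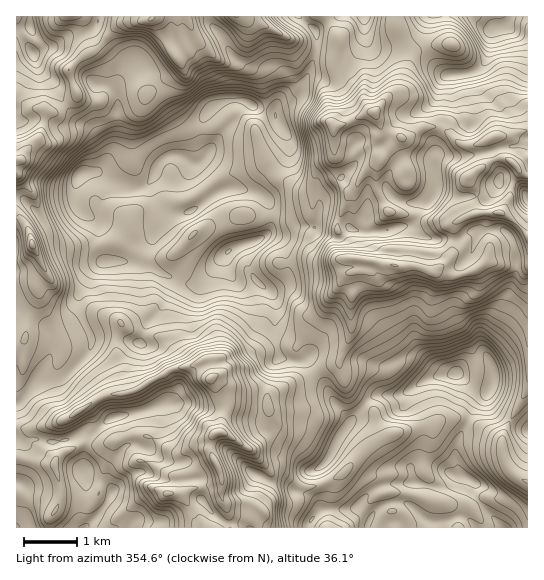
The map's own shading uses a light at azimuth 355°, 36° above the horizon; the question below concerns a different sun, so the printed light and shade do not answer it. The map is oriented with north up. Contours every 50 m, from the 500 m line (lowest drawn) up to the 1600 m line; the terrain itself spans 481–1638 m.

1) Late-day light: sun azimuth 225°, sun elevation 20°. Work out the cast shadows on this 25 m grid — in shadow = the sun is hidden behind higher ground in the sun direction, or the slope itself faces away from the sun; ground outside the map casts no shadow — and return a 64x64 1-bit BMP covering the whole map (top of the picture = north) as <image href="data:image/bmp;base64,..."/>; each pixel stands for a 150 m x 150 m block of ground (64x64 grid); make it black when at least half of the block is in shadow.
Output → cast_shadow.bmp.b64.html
<image width="64" height="64" href="data:image/bmp;base64,Qk0+AgAAAAAAAD4AAAAoAAAAQAAAAEAAAAABAAEAAAAAAAACAAATCwAAEwsAAAIAAAAAAAAA////AAAAAAAAAAAQ8eAAgAAAAIDh4AAAAAABEfAAAAACAAAz8AAAAAIAAD/wAAcAAwBwP/gAAAADAMA+/AAMAAcAAHy+AAgCAgAAeb4AAAMAAABzgAAABwAAAG+AAAAHAAAAH4AAAAcAAAB/gACABwAAAD9AA8ABAAAAHkMDwHAAAAAOQwcD4AAAAAYCBwPgAAAADAAABwAAAAAfwAAPAAABgD/wAAAAAAAQP/AAAAAAARg/wAAAAAAHA//AAAAAAAAD/8AAAAAAAAB/wAAAAAAAAH/AAAAAAAYCf8AAAAAABg9/wAAAAAACPz/AAAAAAgB+H8AAAAAHEHAAAAAAAA+wAAAAAAAAD+AAAAAAAAAfwAAAAAfwBB/AAAAA/4AAP+AAAAH/+Ag/4AAAAH/wCD/gAAAAnwABf/AAAAAAAAP/4AAAAAAAB//gAAAAA4AzH+AAAAACAAM/8AAAAAAAAz/wAAAAACAAD/AAAAAAIAED4AAAAABwA0AAAAAAACAHAAAAAAAAAAOIAAABgAAAgBwAAAGAAIGIDAAAA4AAwQwAAAAHgIITDgAAAAQBgg8ACAAAAAHIGgAAwAAAAdg4AwHAAAAADP/HIcAAAAAM/+NgAAAAAAB+A2AAACAAADgG4AAAYAAAAP7AAADgCAAB+AAAAcA8IAP4QAADwPwgd/wAAAOB+PB//A=="/>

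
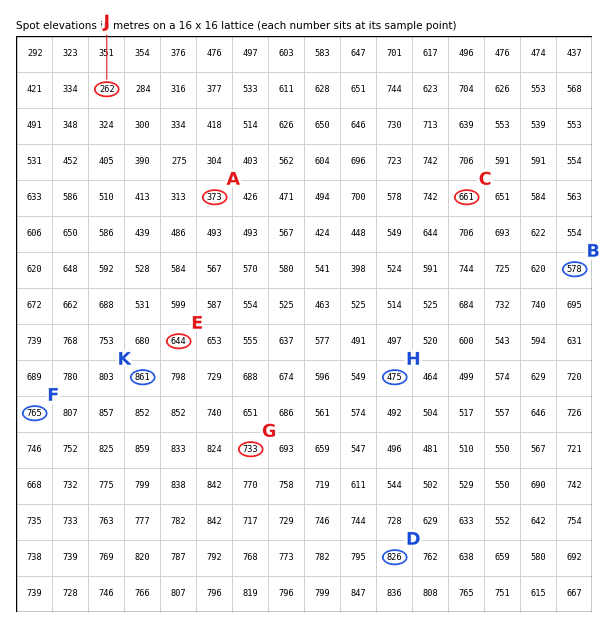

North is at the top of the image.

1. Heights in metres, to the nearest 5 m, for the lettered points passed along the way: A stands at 375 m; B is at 580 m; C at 660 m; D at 825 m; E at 645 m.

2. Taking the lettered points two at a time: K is higher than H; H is lower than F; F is higher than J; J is lower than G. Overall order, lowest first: J H G F K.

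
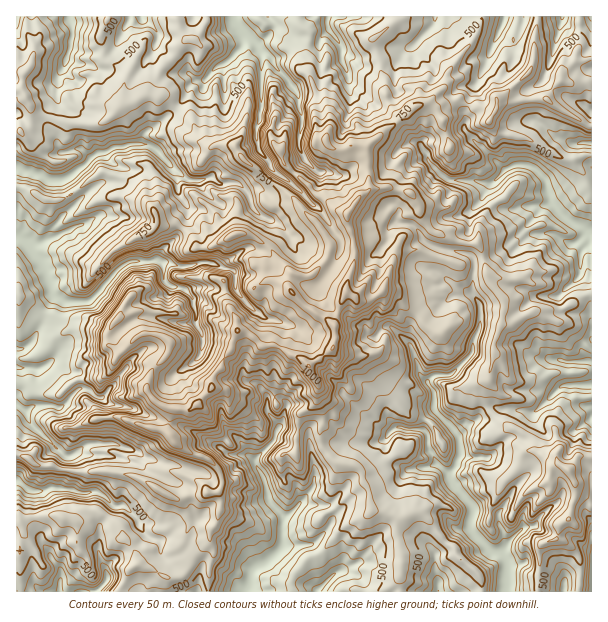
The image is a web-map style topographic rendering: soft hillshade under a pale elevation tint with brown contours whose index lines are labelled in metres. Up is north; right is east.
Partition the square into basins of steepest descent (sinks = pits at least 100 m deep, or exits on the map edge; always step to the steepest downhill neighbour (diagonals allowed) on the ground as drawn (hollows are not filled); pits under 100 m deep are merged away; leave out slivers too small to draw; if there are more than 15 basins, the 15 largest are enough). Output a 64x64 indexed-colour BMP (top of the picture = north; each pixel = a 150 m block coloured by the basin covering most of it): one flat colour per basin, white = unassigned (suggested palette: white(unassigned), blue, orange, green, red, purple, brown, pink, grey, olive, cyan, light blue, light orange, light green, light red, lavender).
<image width="64" height="64" href="data:image/bmp;base64,Qk12CAAAAAAAAHYAAAAoAAAAQAAAAEAAAAABAAQAAAAAAAAIAAATCwAAEwsAABAAAAAAAAAA////ALR3HwAOf/8ALKAsACgn1gC9Z5QAS1aMAMJ34wB/f38AIr28AM++FwDox64AeLv/AIrfmACWmP8A1bDFALu7u7u7uxERRERERERERE3d3d3d3dAAAAAAERERAAAAu7u7u7u7EREURERERERETd3d3d3d0AAAAAAREREAAAC7u7u7u7uxGIiERERERERN3d3d3d3QAAAAAREREQAAALu7u7u7u7iIiIRERERERETd3d3d3dAAAAARERERAAAAu7u7u7u7uIiIiERERERERETd3d3d0AAAAREREREAAAC7u7u7u7uIiIiIhERERERERE3d3d3QAAARERERERAAALu7u7u7u4iIiIiIRERERERERN3d3QAAAREREREREQAAu7u7u7u4iIiIiIhERERERERETd3dAAAREREREREREACIiIiIu4iIiIiIiERERERERERETd0QAREREREREREQAIiIiIiIiIiIiIiIhERERERERERBEREREREREREREREAiIiIiIiIiIiCKIiEREREREREREEREREREREREREREQGIiIiIiIiIiCIiIiREREREREREQREREREREREREREREYiIiIiIiIgiIiIiJERERERERERBERERERERERERERERiIiIIiIiIiIiIiIkRERERERERBERERERERERERERERGIIiIiIiIiIiIiIkREREREREERERERERERERERERF3ESIiIiIiIiIiIiREREREREREERERERERERERERERd3d3IiIiIiIiIiIiREREREREREQRERERERERERERERd3d3ciIiIiIiIiIiRERERERERERBERERERERERERERd3d3dyIiIiIiIiIiJEREREREREREERERERERERERERd3d3d3IiIiIiIiIiIkREREREREREQREREREREREREXd3d3d3ciIiIiIiIiIiIiRERERERERBEREREREREREXd3d3d3dyIiIiIiIiIiIiIkRERERERBERERERERERERd3d3d3d3IiIiIiIiIiIiIiJEREREREQRERERERERERF3d3d3d3ciIiIiIiIiIiIiIkREREREQRERERERERERERd3d3d3dyIiIiIiIiIiIiIiRERERERBERERERERERERF3d3d3d3IiIiIiIiIiIiIiIkRERERDEREREREREREREXd3d3d3ciIiIiIiIiIiIiIiJEREQzMxERERERERERERd3d3d3dyIiIiIiIiIiIiIiIkRDMzMzMRERERERERERF3d3d3d3IiIiIiIiIiIiIiIiRDMzMzMxEREREREREREXd3d3d3ciIiIiIiIiIiIiIiIjMzMzMzERERERERERERF3d3d3dyIiIiIiIiIiIiIiIjMzMzMzMREREREREREREVV3d3d3IiIiIiIiIiIiIiIiMzMzMzMzERERERERERERVVVVV3ciIiIiIiIiIiIiIiMzMzMzMzMRERERERERERFVVVVVdyIiIiIiIiIiIiIiIzMzMzMzMzERERERERERFVVVVVVVIiIiIiIiIiIiIiIjMzMyMzMzMREREREREREVVVVVVVUiIiIiIiIiIiIiIiIzMyImYzMxEREREREREVVVVVVVVSIiIiIiIiIiIiIiIjMyJmZmMzERERERERERVVVVVVVVIiIiIiIiIiIiIiIiIiImZmZjMxERERERERFVVVVVVVUiIiIiIiIiIiIiZiIiImZmZmMxERERERERFVVVVVVVVSIiIiIiIiIiIiJmZiJmZmZmMzEREREREVVVVVVVVVVVIiIiIiIiIiIiZmZmZmZmZmYzMRERERFVVVVVVVVVVVUiIiIiIiIiImZmZmZmZmZmYzMxERERFVVVVVVVVVVVVSIiIiIiIiImZmZmZmZmZmYzMzEREREVVVVVVVVVVVVVIiIiIiIiIiZmZmZmZmZmYzMzMxEREVVVVVVVVVVVVVUiZmZiIiIiZmZmZmZmZmYzMzMzMREVVVVVVVVVVVVVVWZmZmYiIiZmZmZmZmZmMzMzMzM1VVVVVVVVVVVVVVVVZmZmZmJmZmZmZmZmZmMzMzMzMzVVVVVVVVVVVVVVVVVmZmZmZmZmZmZmZmZmMzMzMzMzNVVVVVVVVVVVVVVVVWZmZmZmZmZmZmZmZmMzMzMzMzM1VVVVVVVVVVVVVQAAZmZmZmZmZmZmZmZmMzMzMzM6ozVVVVVVVVVVVVUAAABmZmZmZmZmZmZmMzMzMzMzMzqqqlVVVVVVVVVVAAAAADZmZmZmZmZmZmYzMzMzMzMzOqqqpVVVVVVVUAAAAAAAM2aZmZlmZmZmYzMzMzMzMzM6qqqqpVVVVVVQAAAAAAAzmZmZmZZmZmYzMzMzMzMzMzqqqqrMVVVVVVAAAAAAADmZmZmZmfZmYzMzMzMzMzMzqqqqrMzM7u7u4AAAAAAAOZmZmZmZ//MzMzMzMzMzMzqqqqqszMzO7u7uAAAAAAA5mZmZmZn/8zMzMzMzMzMzOqqqqqzMzMzu7u7uAAAAADmZmZmZmf//MzMzMzMzMzOqqqqqrMzMzO7u7u7gAAMzmZmZmZmf//8zMzMzMzMzM6qqqqrMzMzMzu7u7uAAADOZmZmZmf////MzMzMzMzMzqqqqqszMzMzO7u7u4AAAAJmZmZmZ/////zMzMzMzMzOqqqqqzMzMzMzu7u7uAAAAmZmZmZ//////8zMzMzMzMzqqqqrMzMzMzM7u7u4AAACZmZmZmf////8zMzMzMzMzqqqqqqzMzMzMzu7u7gAAAJmZmZmZ/////zMzMzMzMzqqqqqqqszMzMzM7u7uAAAA"/>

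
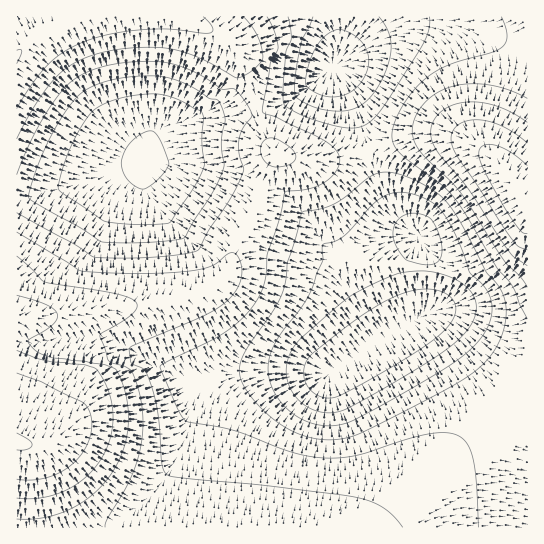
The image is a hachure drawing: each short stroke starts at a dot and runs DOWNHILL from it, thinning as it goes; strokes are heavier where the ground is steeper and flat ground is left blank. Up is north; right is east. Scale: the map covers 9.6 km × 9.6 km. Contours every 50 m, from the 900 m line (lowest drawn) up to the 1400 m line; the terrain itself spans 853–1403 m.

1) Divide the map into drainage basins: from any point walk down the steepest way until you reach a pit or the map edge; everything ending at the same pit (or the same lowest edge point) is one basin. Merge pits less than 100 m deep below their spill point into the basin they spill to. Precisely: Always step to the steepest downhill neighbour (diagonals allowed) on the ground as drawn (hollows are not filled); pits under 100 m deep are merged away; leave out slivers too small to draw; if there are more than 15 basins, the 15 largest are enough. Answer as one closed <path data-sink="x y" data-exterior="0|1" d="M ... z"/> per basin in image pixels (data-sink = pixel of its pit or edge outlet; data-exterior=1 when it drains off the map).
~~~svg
<path data-sink="390 335" data-exterior="0" d="M439 133l-32 4-49 16-33 7-18 0-32-7-11 26-11 34-18 34-6 22-12 15-7 4-31 9-58 11-104 11-1 208 511 1 1-325-25-34-17-17-21-13z"/><path data-sink="147 165" data-exterior="0" d="M179 16l-117 0-1 5-4 4-20 11-21 19 1 264 76-7 86-15 31-9 17-14 8-27 18-34 11-34 8-14 3-12-14-26-5-17-4-27-13-30-22-20z"/><path data-sink="333 67" data-exterior="0" d="M527 16l-347 1 37 16 22 20 13 30 4 27 5 17 14 26 32 7 18 0 33-7 49-16 27-4 17 2 19 6 16 11 17 17 24 34z"/>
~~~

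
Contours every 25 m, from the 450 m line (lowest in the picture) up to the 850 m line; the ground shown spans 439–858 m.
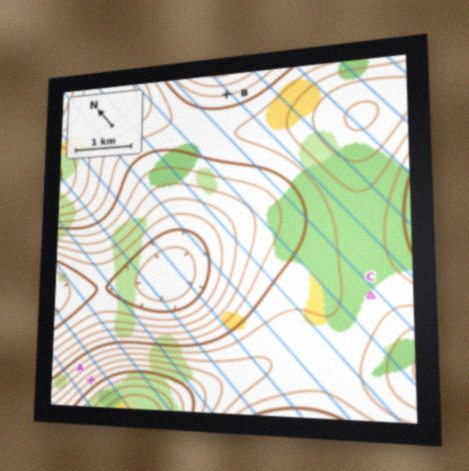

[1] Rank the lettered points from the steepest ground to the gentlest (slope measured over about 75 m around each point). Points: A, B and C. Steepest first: A B C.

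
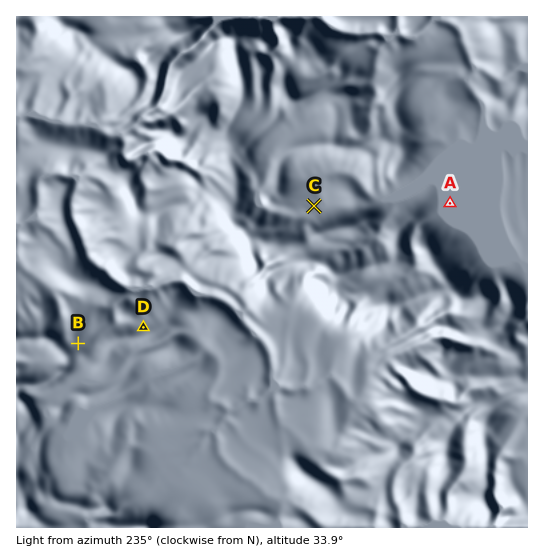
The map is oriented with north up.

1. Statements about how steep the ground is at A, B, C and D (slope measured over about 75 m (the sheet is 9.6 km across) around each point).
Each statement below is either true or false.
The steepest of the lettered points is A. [false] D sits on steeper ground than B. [true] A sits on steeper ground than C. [false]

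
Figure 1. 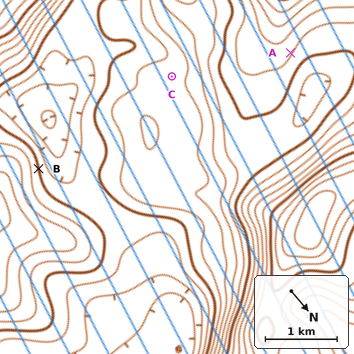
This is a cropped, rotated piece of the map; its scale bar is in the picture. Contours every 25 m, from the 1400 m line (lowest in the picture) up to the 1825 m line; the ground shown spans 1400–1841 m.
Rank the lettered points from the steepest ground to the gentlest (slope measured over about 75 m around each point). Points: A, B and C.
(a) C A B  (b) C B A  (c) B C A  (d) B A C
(d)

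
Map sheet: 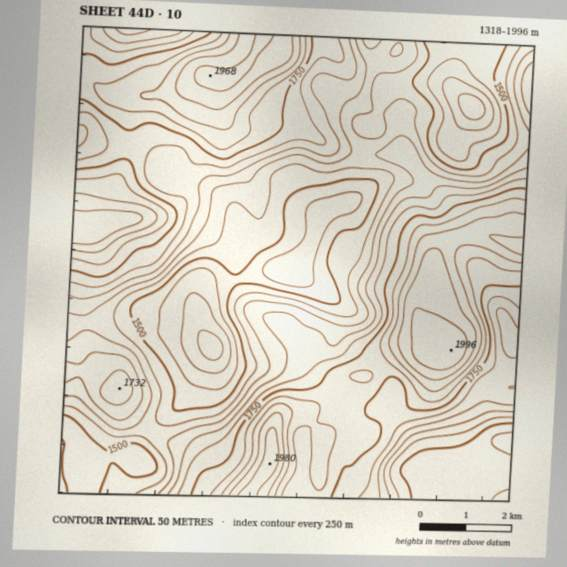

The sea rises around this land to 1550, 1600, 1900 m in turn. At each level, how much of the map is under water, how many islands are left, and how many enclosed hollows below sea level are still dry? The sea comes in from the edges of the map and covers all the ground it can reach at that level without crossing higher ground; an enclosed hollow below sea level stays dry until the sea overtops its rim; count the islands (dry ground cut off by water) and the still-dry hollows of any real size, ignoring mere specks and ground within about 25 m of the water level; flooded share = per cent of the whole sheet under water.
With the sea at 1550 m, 14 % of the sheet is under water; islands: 0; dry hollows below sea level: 1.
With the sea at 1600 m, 39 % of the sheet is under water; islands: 0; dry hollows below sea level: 0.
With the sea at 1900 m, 92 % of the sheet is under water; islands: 1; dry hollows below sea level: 0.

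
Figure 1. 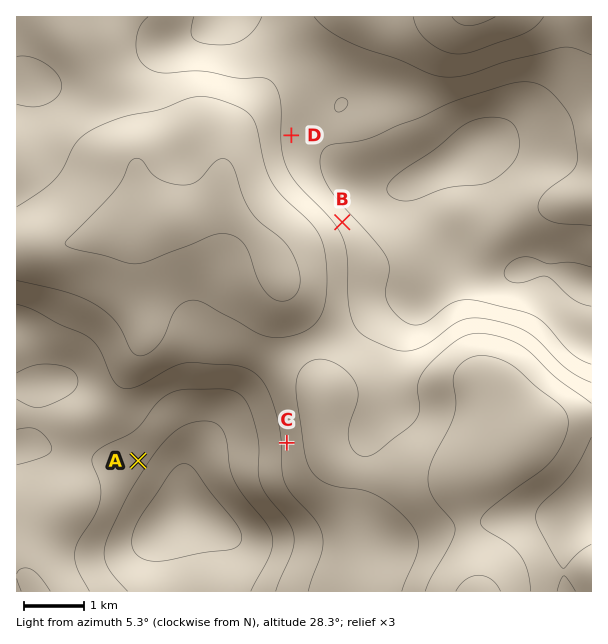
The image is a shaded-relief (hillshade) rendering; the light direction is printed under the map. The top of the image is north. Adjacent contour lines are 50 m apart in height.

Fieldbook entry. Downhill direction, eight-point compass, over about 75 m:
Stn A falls SE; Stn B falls NE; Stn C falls W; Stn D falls E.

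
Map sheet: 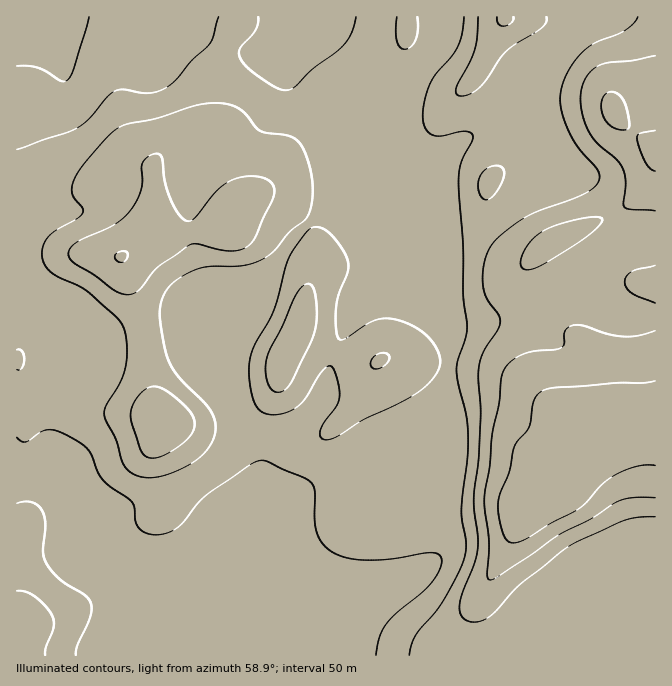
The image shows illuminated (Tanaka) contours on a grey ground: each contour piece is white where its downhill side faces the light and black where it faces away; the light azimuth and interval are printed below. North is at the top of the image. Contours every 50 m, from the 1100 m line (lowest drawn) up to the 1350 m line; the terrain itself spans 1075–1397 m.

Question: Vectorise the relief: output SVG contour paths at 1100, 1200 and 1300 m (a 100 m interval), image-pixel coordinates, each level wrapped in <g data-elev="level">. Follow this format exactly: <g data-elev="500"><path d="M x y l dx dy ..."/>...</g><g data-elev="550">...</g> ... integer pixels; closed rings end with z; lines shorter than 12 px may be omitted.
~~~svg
<g data-elev="1100"><path d="M89 17l-15 52-7 12-7 0-15-10-8-4-20-1"/></g><g data-elev="1200"><path d="M45 655l1-8 8-20-1-10-7-10-11-10-10-5-8-1"/><path d="M141 477l11 1 12-2 27-13 9-6 8-9 5-8 2-8 0-12-5-10-31-33-11-19-5-18-3-25 1-12 4-11 12-12 20-11 13-3 34 0 20-8 11-8 15-19 15-11 6-13 2-15-2-17-4-18-7-14-5-4-7-3-28-5-17-19-6-5-8-3-15-1-17 2-40 13-30 6-12 6-29 32-12 18-2 7 0 6 11 15-1 5-5 5-25 15-6 7-4 8 1 12 6 10 8 6 30 15 29 26 7 10 4 18-1 22-6 16-15 24-1 8 12 25 8 25 6 7z"/><path d="M322 438l5 2 8-3 29-17 33-16 19-11 11-8 7-8 5-9 1-8-4-13-10-12-14-10-17-6-10-1-10 2-10 5-20 14-3 1-4-1-2-12 0-22 3-12 9-21 0-10-5-12-11-15-8-6-9-2-8 5-18 25-15 53-22 42-3 21 3 20 5 14 8 6 12 2 11-3 11-7 7-8 16-26 5-4 5 0 6 16 1 15-3 9-14 20-2 6z"/><path d="M17 370l3 0 2-2 2-10-2-7-5-1"/><path d="M397 17l-1 13 1 11 3 6 5 2 7-3 4-8 2-10-1-11"/><path d="M464 17l-2 16-4 12-5 10-16 18-6 9-6 16-2 17 2 13 7 7 10 1 23-5 7 2 1 4-12 25-2 18 4 65 0 52 4 30-1 10-8 23-2 10 2 13 8 30 2 17 0 27-7 53 5 38-3 16-9 18-16 26-22 27-4 9-3 11"/></g><g data-elev="1300"><path d="M655 331l-16 5-15 1-17-3-23-8-10-1-9 5-1 5 0 8-2 4-7 3-18 1-12 2-11 6-9 9-4 10-2 24-7 31-2 34-5 28 0 13 4 34-1 36 2 2 7-3 60-41 35-18 25-16 15-4 23 0"/><path d="M523 268l5 2 9-3 35-20 24-19 6-6 0-4-8-1-17 2-21 6-14 7-10 8-8 12-3 10z"/><path d="M655 265l-23 6-5 5-2 6 2 6 5 5 23 10"/><path d="M118 262l4 0 4-2 2-5-1-3-7 0-5 3 0 3z"/><path d="M655 56l-23 5-25 2-10 4-7 5-5 7-3 9-2 10 3 19 7 16 9 11 18 16 6 10 3 12-3 21 1 4 6 2 25 2"/><path d="M497 17l1 6 6 3 7-3 2-3 0-3"/></g>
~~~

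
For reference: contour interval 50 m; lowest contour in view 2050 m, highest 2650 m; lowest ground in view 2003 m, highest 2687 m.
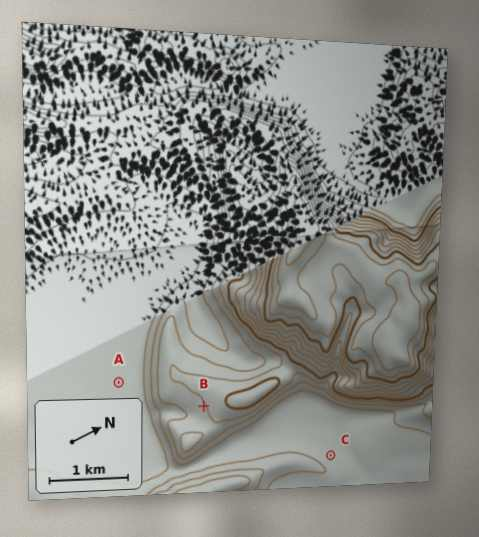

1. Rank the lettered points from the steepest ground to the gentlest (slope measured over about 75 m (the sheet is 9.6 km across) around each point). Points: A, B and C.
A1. B C A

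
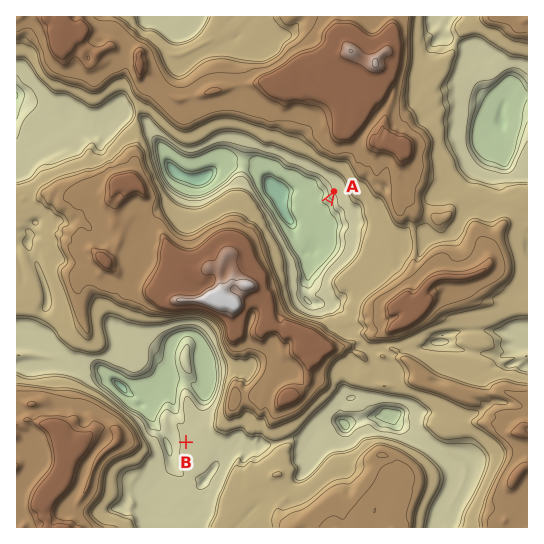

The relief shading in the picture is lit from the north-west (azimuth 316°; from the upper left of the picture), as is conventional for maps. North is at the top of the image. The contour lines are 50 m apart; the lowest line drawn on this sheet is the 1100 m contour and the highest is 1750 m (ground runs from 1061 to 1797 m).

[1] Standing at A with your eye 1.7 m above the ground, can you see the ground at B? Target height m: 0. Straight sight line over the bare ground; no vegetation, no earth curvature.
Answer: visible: false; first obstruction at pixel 293 261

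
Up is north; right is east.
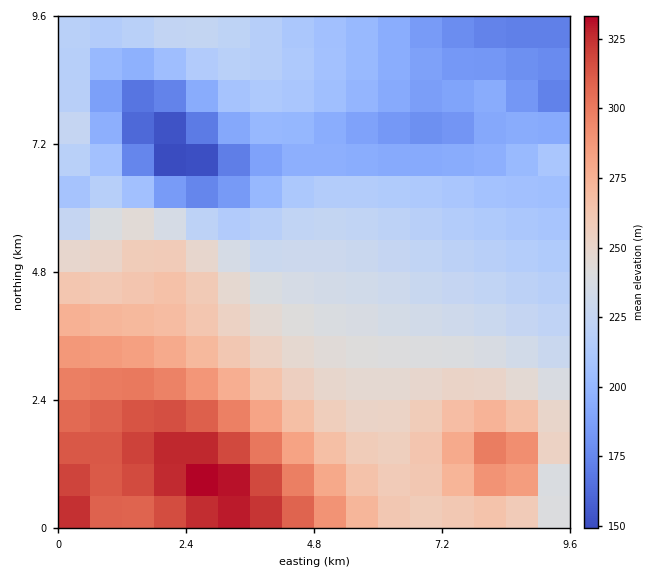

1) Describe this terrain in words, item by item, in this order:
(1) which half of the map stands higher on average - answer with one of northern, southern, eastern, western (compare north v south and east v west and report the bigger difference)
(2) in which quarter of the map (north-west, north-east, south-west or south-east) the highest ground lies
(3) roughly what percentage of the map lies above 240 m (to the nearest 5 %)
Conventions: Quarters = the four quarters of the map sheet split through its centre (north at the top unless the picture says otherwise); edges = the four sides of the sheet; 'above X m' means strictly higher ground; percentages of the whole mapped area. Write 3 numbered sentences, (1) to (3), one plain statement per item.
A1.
(1) Taken as a whole, the southern half is higher than the northern.
(2) Look to the south-west quarter for the highest ground.
(3) Ground above 240 m makes up about 45 % of the sheet.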